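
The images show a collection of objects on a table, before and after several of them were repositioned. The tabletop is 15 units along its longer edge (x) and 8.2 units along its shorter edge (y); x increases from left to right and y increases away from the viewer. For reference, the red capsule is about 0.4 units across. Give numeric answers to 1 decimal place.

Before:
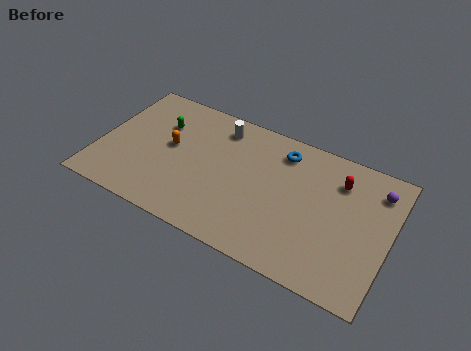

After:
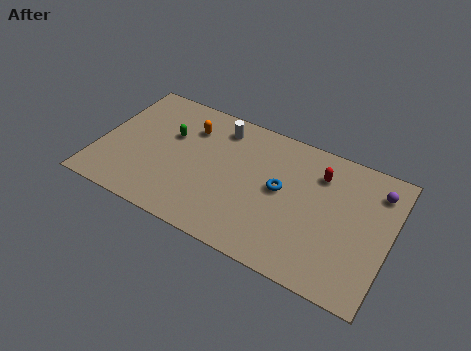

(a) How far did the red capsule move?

1.0

From (12.2, 6.2) to (11.2, 6.2), the red capsule covered √(1.0² + 0.0²) ≈ 1.0 units.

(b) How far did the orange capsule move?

1.8

The orange capsule was near (3.6, 4.5) before and (4.4, 6.1) after, so it travelled √(0.8² + 1.6²) ≈ 1.8 units.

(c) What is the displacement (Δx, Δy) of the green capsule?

(0.6, -0.5)

From the two frames, the green capsule sits at roughly (2.9, 5.7) before and (3.5, 5.2) after.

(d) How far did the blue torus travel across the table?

2.3

The blue torus was near (9.2, 6.7) before and (9.4, 4.4) after, so it travelled √(0.2² + 2.3²) ≈ 2.3 units.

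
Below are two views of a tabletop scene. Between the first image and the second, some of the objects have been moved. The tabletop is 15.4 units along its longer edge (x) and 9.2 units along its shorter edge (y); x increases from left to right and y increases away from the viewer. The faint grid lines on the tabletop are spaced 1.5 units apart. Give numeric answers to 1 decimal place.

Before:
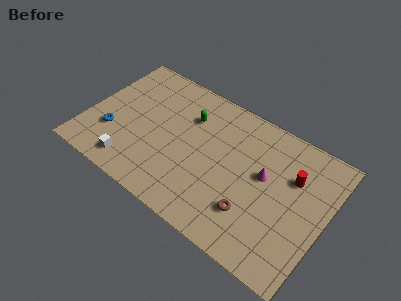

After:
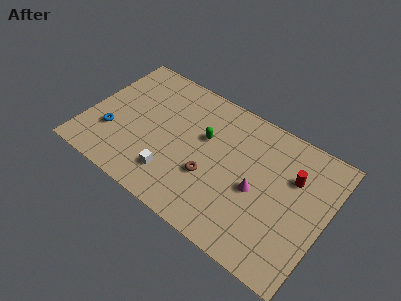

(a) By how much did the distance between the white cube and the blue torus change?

+2.1

Before: roughly 2.2 units apart; after: 4.3. That's 2.1 units further apart.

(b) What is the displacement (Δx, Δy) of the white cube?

(2.6, 0.7)

The white cube was at about (3.4, 1.4) and moved to about (6.0, 2.1).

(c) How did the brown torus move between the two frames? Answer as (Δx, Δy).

(-2.9, 0.8)

The brown torus was at about (11.1, 2.5) and moved to about (8.2, 3.3).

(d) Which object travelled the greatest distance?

the brown torus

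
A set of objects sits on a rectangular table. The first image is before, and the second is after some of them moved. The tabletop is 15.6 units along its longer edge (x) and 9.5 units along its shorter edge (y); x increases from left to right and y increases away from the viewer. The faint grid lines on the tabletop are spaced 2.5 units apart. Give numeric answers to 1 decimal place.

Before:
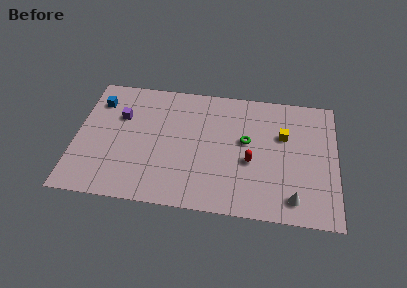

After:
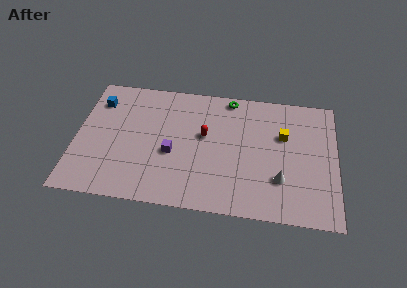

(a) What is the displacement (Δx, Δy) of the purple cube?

(3.2, -2.4)

The purple cube was at about (2.6, 6.3) and moved to about (5.8, 3.9).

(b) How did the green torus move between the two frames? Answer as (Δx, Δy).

(-1.1, 3.2)

The green torus was at about (10.2, 5.4) and moved to about (9.1, 8.6).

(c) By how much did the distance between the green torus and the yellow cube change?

+1.8

Before: roughly 2.3 units apart; after: 4.1. That's 1.8 units further apart.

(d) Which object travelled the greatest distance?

the purple cube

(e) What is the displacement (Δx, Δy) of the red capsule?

(-2.8, 1.6)

From the two frames, the red capsule sits at roughly (10.5, 3.9) before and (7.7, 5.5) after.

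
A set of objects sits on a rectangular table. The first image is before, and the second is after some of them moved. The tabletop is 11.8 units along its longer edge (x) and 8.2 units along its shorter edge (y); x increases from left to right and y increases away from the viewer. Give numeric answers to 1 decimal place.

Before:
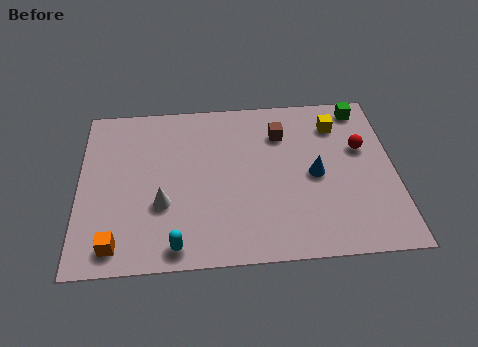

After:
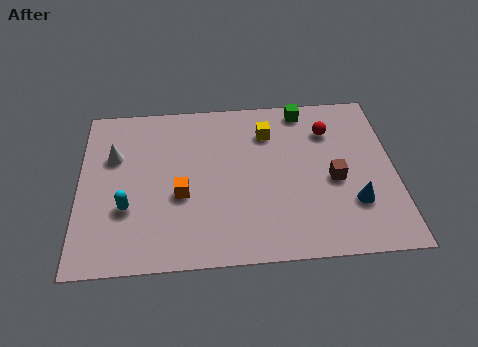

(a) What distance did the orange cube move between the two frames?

3.3

From (1.4, 1.1) to (3.8, 3.3), the orange cube covered √(2.4² + 2.2²) ≈ 3.3 units.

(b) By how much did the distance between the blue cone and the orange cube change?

-1.4

Before: roughly 7.9 units apart; after: 6.5. That's 1.4 units closer together.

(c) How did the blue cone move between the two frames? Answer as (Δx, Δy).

(1.4, -1.5)

The blue cone was at about (8.8, 3.9) and moved to about (10.2, 2.4).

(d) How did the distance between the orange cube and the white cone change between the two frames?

+0.8

The distance was about 2.5 in the first image and 3.3 in the second, so they moved 0.8 units further apart.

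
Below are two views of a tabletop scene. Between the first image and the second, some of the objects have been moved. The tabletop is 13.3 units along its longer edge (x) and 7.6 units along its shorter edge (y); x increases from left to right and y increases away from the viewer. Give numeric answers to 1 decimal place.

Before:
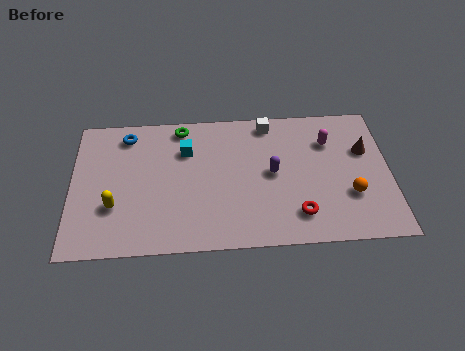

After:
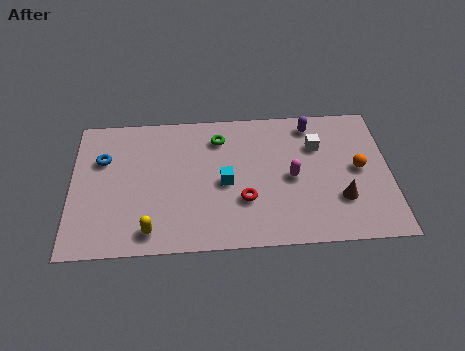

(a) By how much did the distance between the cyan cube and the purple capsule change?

+0.9

They were about 3.9 units apart before and 4.8 after — 0.9 units further apart.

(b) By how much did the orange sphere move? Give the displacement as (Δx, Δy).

(0.4, 1.4)

The orange sphere was at about (11.6, 2.5) and moved to about (12.0, 3.9).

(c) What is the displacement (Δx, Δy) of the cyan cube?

(1.6, -1.9)

The cyan cube was at about (4.8, 5.4) and moved to about (6.4, 3.5).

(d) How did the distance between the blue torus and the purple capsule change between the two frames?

+2.3

Before: roughly 6.6 units apart; after: 8.9. That's 2.3 units further apart.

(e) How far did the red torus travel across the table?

2.4

From (9.4, 1.6) to (7.2, 2.5), the red torus covered √(2.2² + 0.9²) ≈ 2.4 units.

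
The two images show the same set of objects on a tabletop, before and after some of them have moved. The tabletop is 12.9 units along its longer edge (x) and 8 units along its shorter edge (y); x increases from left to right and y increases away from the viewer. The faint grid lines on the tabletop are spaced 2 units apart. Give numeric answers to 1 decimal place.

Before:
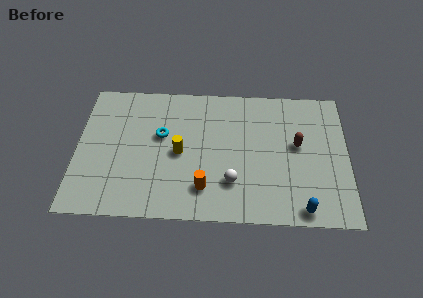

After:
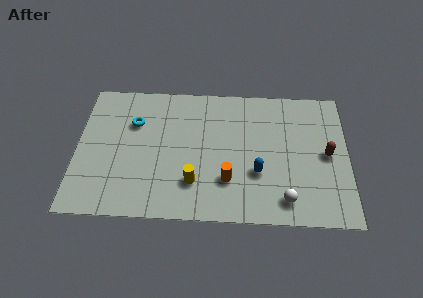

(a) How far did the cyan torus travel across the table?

1.5

From (4.0, 4.8) to (2.7, 5.5), the cyan torus covered √(1.3² + 0.7²) ≈ 1.5 units.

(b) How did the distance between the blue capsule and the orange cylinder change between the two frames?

-3.2

The distance was about 4.7 in the first image and 1.5 in the second, so they moved 3.2 units closer together.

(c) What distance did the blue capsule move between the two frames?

2.9

The blue capsule was near (10.7, 0.8) before and (8.6, 2.8) after, so it travelled √(2.1² + 2.0²) ≈ 2.9 units.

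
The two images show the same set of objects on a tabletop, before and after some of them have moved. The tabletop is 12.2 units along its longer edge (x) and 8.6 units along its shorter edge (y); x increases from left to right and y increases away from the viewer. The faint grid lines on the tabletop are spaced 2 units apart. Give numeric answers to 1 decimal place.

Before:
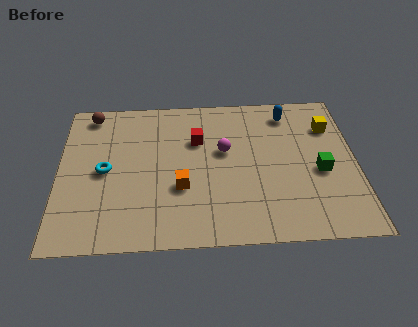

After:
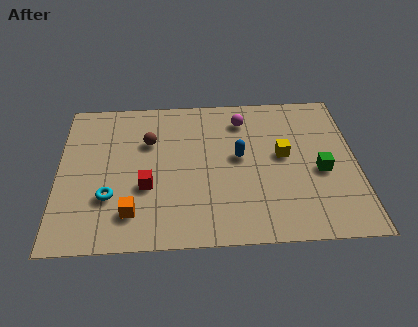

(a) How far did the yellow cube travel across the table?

2.6

The yellow cube moved from about (11.2, 6.3) to (9.2, 4.7), a distance of √(2.0² + 1.6²) ≈ 2.6.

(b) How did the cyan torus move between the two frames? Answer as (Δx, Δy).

(0.2, -1.5)

From the two frames, the cyan torus sits at roughly (1.9, 4.2) before and (2.1, 2.7) after.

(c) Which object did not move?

the green cube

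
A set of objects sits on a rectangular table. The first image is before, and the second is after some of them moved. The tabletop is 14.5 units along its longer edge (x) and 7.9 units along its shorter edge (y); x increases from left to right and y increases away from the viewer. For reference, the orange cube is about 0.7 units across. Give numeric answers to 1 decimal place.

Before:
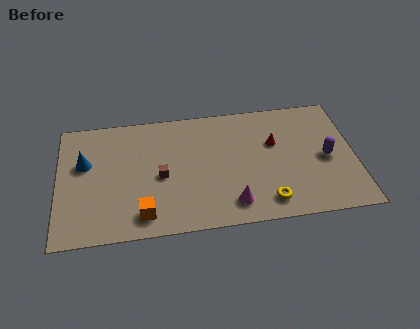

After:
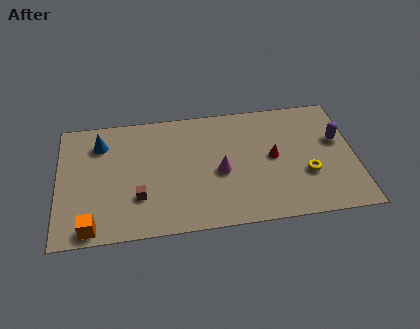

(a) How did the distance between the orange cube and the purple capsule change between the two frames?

+3.4

The distance was about 9.3 in the first image and 12.7 in the second, so they moved 3.4 units further apart.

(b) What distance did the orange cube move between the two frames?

2.5

The orange cube was near (4.1, 1.3) before and (1.6, 0.8) after, so it travelled √(2.5² + 0.5²) ≈ 2.5 units.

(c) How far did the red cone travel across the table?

0.9

The red cone was near (10.6, 5.0) before and (10.5, 4.1) after, so it travelled √(0.1² + 0.9²) ≈ 0.9 units.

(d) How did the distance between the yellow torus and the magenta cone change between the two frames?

+2.6

They were about 1.7 units apart before and 4.3 after — 2.6 units further apart.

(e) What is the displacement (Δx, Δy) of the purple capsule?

(0.6, 1.1)

The purple capsule was at about (13.1, 3.7) and moved to about (13.7, 4.8).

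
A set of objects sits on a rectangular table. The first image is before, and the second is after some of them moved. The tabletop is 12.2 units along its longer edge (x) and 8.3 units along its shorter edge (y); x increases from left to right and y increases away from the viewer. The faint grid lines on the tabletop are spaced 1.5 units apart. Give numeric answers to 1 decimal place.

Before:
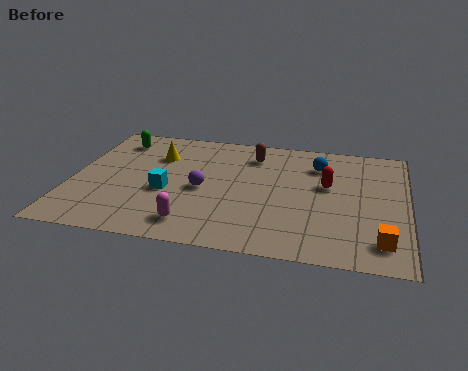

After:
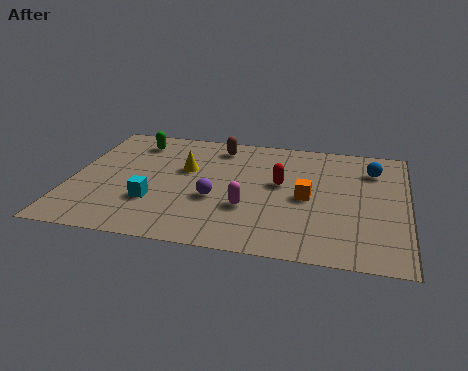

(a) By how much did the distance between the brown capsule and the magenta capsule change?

-1.1

The distance was about 5.5 in the first image and 4.4 in the second, so they moved 1.1 units closer together.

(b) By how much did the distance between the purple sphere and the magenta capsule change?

-1.1

Before: roughly 2.4 units apart; after: 1.3. That's 1.1 units closer together.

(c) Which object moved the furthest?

the orange cube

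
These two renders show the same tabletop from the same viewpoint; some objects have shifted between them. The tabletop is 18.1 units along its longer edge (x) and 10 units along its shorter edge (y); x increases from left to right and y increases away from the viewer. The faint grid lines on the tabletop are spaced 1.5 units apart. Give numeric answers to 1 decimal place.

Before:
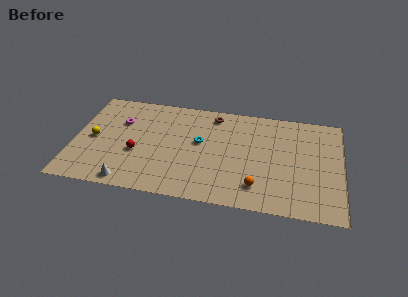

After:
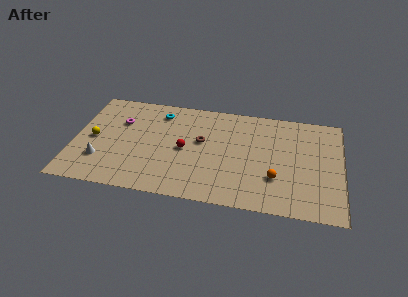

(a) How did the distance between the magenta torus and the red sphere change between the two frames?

+1.7

They were about 3.2 units apart before and 4.9 after — 1.7 units further apart.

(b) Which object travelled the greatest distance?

the cyan torus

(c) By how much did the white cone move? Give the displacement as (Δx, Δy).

(-2.0, 1.8)

From the two frames, the white cone sits at roughly (3.9, 1.0) before and (1.9, 2.8) after.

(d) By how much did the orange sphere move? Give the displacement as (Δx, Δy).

(1.2, 1.0)

The orange sphere was at about (12.5, 2.1) and moved to about (13.7, 3.1).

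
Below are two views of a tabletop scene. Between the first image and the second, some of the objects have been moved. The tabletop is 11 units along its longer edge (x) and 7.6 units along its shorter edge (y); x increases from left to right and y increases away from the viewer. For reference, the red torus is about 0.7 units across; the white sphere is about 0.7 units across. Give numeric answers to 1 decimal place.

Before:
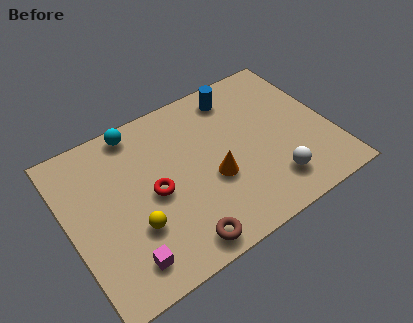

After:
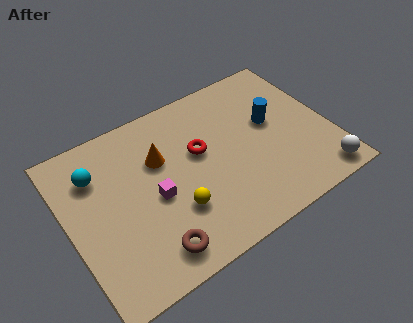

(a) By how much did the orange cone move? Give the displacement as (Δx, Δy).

(-1.9, 2.0)

The orange cone started near (5.9, 3.0) and ended near (4.0, 5.0).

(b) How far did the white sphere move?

2.0

The white sphere was near (8.2, 1.6) before and (10.1, 0.9) after, so it travelled √(1.9² + 0.7²) ≈ 2.0 units.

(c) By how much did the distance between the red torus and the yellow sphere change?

+1.0

Before: roughly 1.5 units apart; after: 2.5. That's 1.0 units further apart.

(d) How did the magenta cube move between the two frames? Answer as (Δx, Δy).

(1.6, 2.1)

The magenta cube was at about (1.9, 1.3) and moved to about (3.5, 3.4).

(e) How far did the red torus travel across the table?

2.3

The red torus was near (3.5, 3.6) before and (5.6, 4.5) after, so it travelled √(2.1² + 0.9²) ≈ 2.3 units.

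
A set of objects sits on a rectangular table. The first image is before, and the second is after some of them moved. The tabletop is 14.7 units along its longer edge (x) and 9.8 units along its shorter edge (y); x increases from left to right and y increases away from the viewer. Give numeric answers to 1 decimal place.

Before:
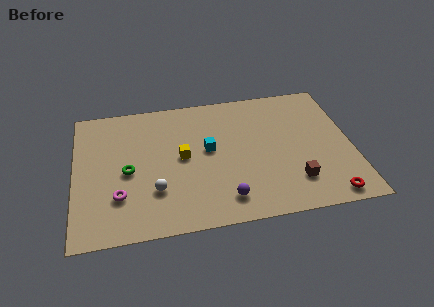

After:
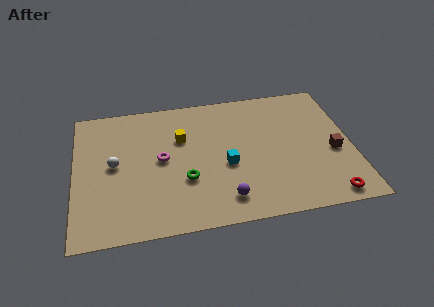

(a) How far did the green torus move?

3.2

From (2.8, 4.5) to (5.8, 3.4), the green torus covered √(3.0² + 1.1²) ≈ 3.2 units.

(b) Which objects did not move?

the purple sphere and the red torus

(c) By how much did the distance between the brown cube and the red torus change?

+1.0

The distance was about 2.1 in the first image and 3.1 in the second, so they moved 1.0 units further apart.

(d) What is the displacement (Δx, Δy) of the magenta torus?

(2.3, 2.3)

From the two frames, the magenta torus sits at roughly (2.3, 2.8) before and (4.6, 5.1) after.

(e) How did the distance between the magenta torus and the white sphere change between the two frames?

+0.6

The distance was about 1.9 in the first image and 2.5 in the second, so they moved 0.6 units further apart.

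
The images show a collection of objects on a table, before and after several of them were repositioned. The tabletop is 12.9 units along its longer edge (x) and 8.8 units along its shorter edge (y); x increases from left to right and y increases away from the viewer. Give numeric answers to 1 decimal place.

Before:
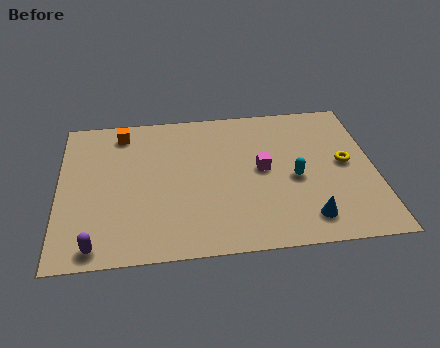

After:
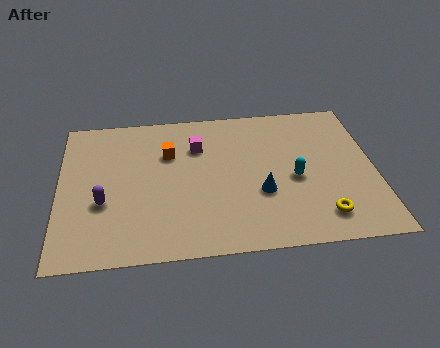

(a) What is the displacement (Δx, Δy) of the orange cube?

(1.9, -1.5)

The orange cube was at about (2.6, 7.5) and moved to about (4.5, 6.0).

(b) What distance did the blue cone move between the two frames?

2.5

From (10.0, 1.5) to (8.2, 3.2), the blue cone covered √(1.8² + 1.7²) ≈ 2.5 units.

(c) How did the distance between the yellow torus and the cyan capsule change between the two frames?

+0.3

The distance was about 2.2 in the first image and 2.5 in the second, so they moved 0.3 units further apart.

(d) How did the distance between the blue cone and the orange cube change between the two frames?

-4.9

Before: roughly 9.5 units apart; after: 4.6. That's 4.9 units closer together.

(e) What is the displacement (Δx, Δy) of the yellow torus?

(-1.1, -3.0)

From the two frames, the yellow torus sits at roughly (11.7, 4.6) before and (10.6, 1.6) after.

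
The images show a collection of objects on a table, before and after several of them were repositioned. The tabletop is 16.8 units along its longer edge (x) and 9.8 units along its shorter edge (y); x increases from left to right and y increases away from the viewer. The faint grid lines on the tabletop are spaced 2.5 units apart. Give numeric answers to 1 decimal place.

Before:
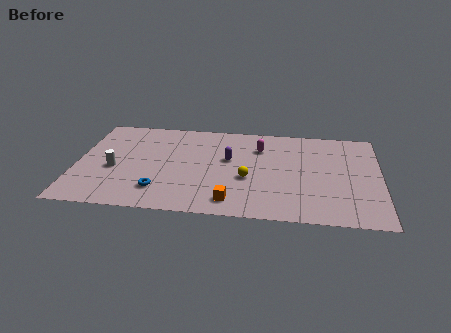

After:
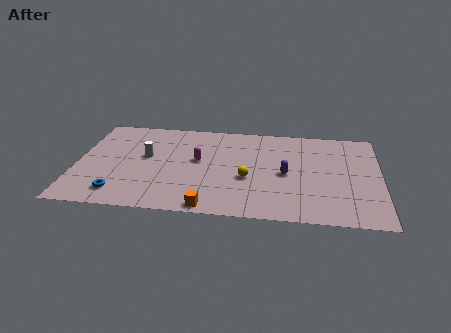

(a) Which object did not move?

the yellow sphere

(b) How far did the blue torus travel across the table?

2.3

The blue torus was near (4.7, 2.2) before and (2.5, 1.7) after, so it travelled √(2.2² + 0.5²) ≈ 2.3 units.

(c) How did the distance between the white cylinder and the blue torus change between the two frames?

+0.9

The distance was about 3.2 in the first image and 4.1 in the second, so they moved 0.9 units further apart.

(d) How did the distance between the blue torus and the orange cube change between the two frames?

+1.0

Before: roughly 4.1 units apart; after: 5.1. That's 1.0 units further apart.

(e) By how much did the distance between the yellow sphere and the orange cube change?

+1.2

Before: roughly 2.5 units apart; after: 3.7. That's 1.2 units further apart.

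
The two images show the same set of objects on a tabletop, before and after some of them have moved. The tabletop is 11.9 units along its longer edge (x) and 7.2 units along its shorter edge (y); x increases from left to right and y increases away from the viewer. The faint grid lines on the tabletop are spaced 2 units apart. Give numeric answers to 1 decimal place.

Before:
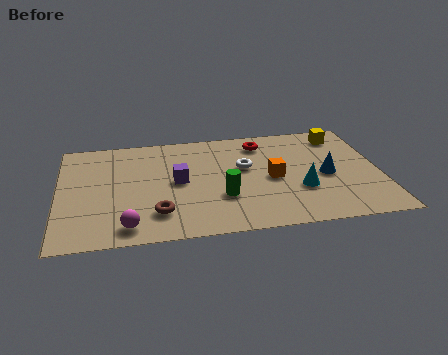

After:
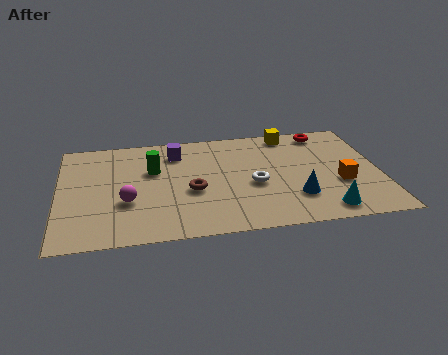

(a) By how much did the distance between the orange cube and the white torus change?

+1.9

The distance was about 1.3 in the first image and 3.2 in the second, so they moved 1.9 units further apart.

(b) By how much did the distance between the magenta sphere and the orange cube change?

+2.0

They were about 5.9 units apart before and 7.9 after — 2.0 units further apart.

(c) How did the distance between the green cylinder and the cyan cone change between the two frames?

+4.3

They were about 2.9 units apart before and 7.2 after — 4.3 units further apart.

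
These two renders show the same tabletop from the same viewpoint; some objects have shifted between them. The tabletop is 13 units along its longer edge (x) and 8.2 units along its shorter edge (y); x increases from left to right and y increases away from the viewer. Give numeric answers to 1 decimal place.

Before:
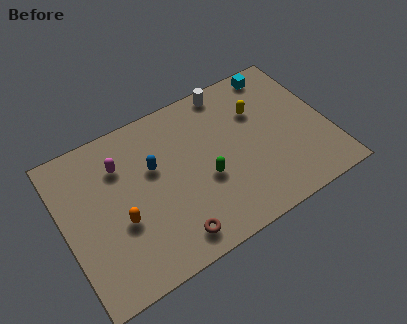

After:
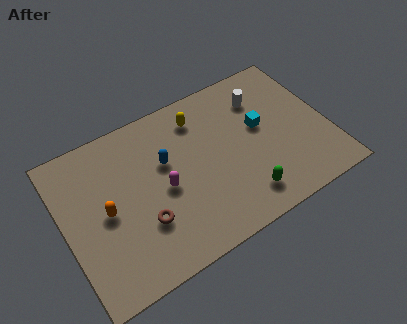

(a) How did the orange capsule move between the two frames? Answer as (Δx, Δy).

(-0.6, 0.8)

The orange capsule started near (2.6, 3.2) and ended near (2.0, 4.0).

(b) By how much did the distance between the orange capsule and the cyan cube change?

-1.6

They were about 9.4 units apart before and 7.8 after — 1.6 units closer together.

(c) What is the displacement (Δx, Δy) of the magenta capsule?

(1.8, -2.2)

The magenta capsule started near (3.0, 6.0) and ended near (4.8, 3.8).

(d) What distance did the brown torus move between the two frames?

1.8

The brown torus moved from about (4.8, 1.2) to (3.6, 2.6), a distance of √(1.2² + 1.4²) ≈ 1.8.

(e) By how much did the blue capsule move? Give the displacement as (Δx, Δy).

(0.6, 0.0)

The blue capsule was at about (4.5, 5.1) and moved to about (5.1, 5.1).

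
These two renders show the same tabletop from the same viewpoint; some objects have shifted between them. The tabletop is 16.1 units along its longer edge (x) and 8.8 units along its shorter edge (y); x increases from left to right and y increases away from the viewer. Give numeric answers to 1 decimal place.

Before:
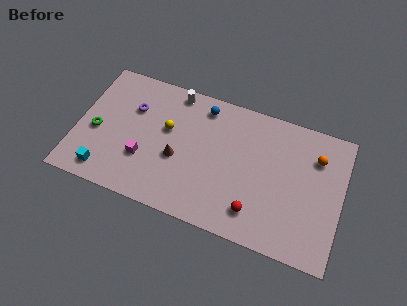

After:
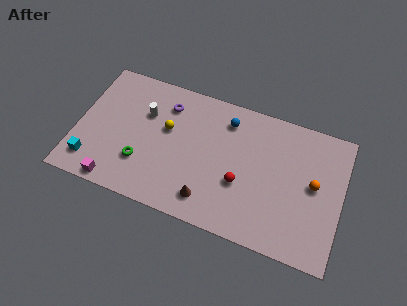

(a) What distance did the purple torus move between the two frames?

2.2

The purple torus moved from about (3.2, 6.0) to (5.2, 6.9), a distance of √(2.0² + 0.9²) ≈ 2.2.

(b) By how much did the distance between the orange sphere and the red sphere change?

-1.2

They were about 5.7 units apart before and 4.5 after — 1.2 units closer together.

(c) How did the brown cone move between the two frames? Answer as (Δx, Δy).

(2.1, -2.0)

The brown cone started near (6.2, 3.6) and ended near (8.3, 1.6).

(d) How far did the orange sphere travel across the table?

1.8

The orange sphere was near (14.4, 6.5) before and (14.4, 4.7) after, so it travelled √(0.0² + 1.8²) ≈ 1.8 units.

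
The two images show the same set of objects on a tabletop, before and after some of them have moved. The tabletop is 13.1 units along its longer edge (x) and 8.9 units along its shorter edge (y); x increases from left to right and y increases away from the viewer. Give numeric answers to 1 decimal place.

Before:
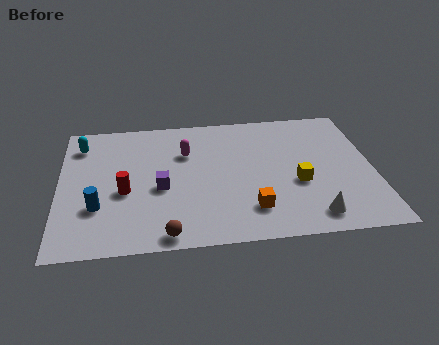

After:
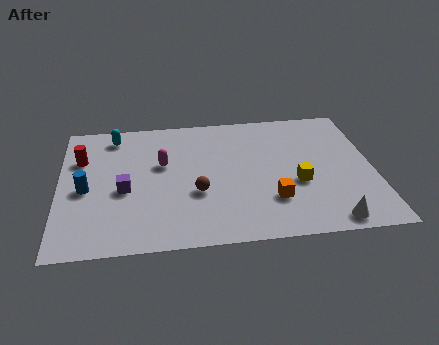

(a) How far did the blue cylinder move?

1.3

From (1.6, 2.8) to (1.1, 4.0), the blue cylinder covered √(0.5² + 1.2²) ≈ 1.3 units.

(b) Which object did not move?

the yellow cube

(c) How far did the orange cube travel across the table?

1.0

The orange cube was near (7.9, 2.0) before and (8.8, 2.5) after, so it travelled √(0.9² + 0.5²) ≈ 1.0 units.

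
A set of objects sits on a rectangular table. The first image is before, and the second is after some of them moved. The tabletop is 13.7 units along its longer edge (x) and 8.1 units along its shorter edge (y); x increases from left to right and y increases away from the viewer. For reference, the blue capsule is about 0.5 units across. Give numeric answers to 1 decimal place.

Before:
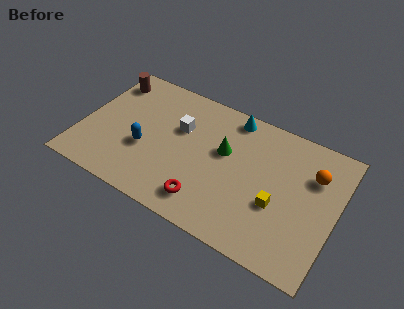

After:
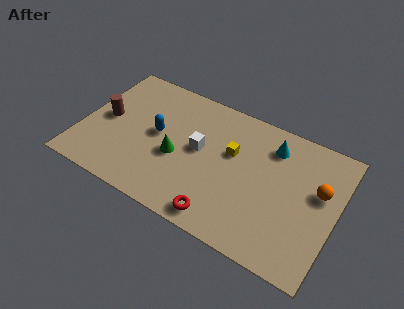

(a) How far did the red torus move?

1.0

The red torus was near (7.1, 1.5) before and (8.0, 1.0) after, so it travelled √(0.9² + 0.5²) ≈ 1.0 units.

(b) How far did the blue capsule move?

1.3

The blue capsule moved from about (3.5, 3.1) to (4.0, 4.3), a distance of √(0.5² + 1.2²) ≈ 1.3.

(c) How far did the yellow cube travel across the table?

3.3

From (10.7, 3.1) to (8.0, 5.0), the yellow cube covered √(2.7² + 1.9²) ≈ 3.3 units.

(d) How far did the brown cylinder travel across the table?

2.5

The brown cylinder was near (0.9, 6.6) before and (1.2, 4.1) after, so it travelled √(0.3² + 2.5²) ≈ 2.5 units.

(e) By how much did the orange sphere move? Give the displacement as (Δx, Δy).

(0.4, -0.8)

The orange sphere was at about (12.3, 5.7) and moved to about (12.7, 4.9).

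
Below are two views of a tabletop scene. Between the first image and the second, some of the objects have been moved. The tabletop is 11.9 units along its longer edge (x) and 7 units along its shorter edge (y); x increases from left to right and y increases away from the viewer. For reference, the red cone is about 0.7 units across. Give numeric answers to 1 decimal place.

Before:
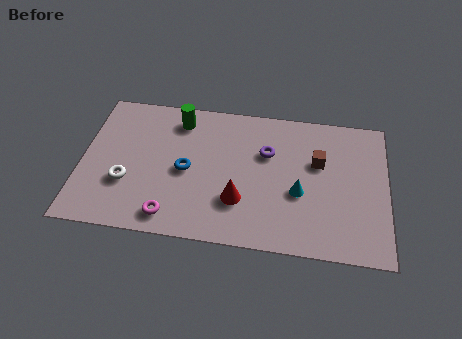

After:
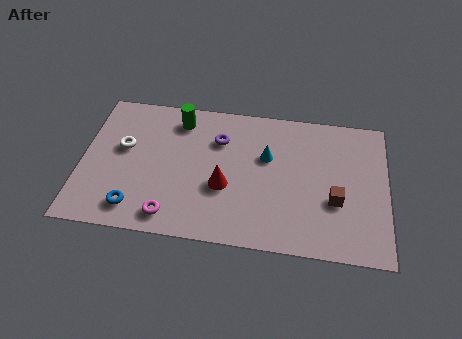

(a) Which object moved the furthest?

the blue torus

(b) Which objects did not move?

the green cylinder and the magenta torus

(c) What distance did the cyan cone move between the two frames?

2.1

The cyan cone was near (8.5, 2.8) before and (7.2, 4.4) after, so it travelled √(1.3² + 1.6²) ≈ 2.1 units.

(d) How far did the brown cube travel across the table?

1.9

The brown cube was near (9.2, 4.4) before and (9.9, 2.6) after, so it travelled √(0.7² + 1.8²) ≈ 1.9 units.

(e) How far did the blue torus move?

2.8

From (4.1, 3.3) to (2.2, 1.2), the blue torus covered √(1.9² + 2.1²) ≈ 2.8 units.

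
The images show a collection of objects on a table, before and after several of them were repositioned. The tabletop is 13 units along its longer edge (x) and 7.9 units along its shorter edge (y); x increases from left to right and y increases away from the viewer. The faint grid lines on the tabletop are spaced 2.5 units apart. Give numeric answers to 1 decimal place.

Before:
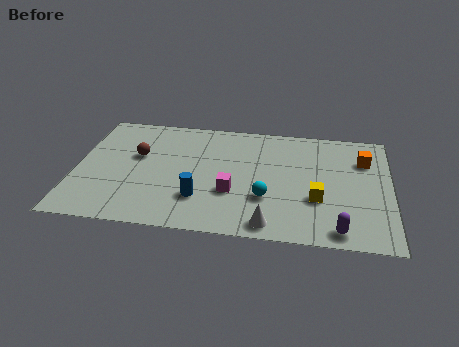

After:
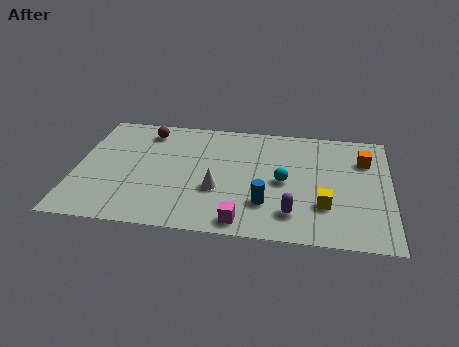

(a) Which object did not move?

the orange cube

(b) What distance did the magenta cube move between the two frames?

2.0

The magenta cube was near (6.5, 2.8) before and (7.0, 0.9) after, so it travelled √(0.5² + 1.9²) ≈ 2.0 units.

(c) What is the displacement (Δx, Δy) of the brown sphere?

(0.3, 1.8)

The brown sphere was at about (2.5, 4.8) and moved to about (2.8, 6.6).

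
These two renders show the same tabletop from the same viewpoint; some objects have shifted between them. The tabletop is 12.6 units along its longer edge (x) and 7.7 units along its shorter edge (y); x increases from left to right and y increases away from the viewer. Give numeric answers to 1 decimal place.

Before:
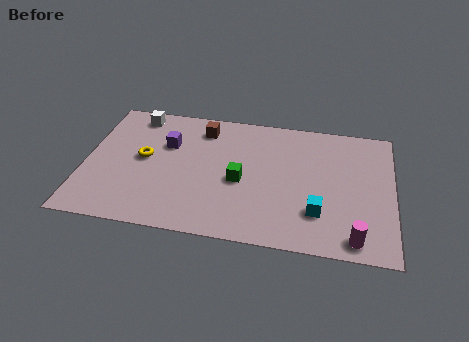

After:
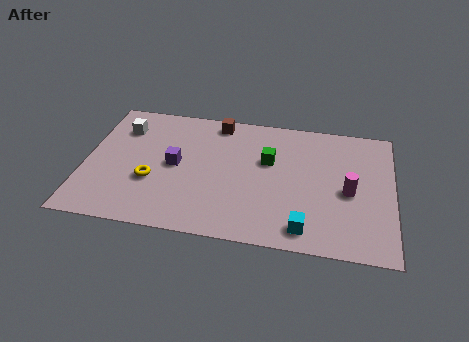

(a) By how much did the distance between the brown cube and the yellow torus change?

+1.5

They were about 3.2 units apart before and 4.7 after — 1.5 units further apart.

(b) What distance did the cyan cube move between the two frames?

1.1

The cyan cube moved from about (9.6, 2.1) to (9.1, 1.1), a distance of √(0.5² + 1.0²) ≈ 1.1.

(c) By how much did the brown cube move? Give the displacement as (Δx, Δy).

(0.6, 0.5)

The brown cube started near (4.7, 6.3) and ended near (5.3, 6.8).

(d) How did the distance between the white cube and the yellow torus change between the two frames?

+0.7

The distance was about 2.6 in the first image and 3.3 in the second, so they moved 0.7 units further apart.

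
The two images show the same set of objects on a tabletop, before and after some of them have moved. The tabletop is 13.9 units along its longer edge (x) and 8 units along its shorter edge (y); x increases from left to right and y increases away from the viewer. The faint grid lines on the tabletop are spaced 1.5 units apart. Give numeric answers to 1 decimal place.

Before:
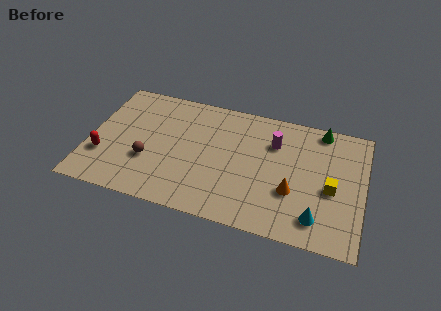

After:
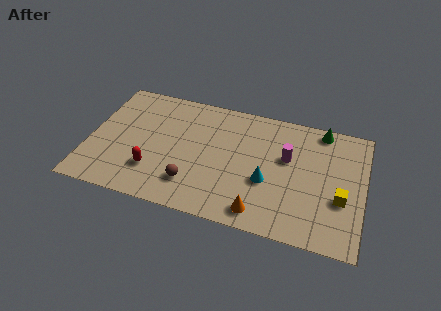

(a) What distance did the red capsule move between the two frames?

2.6

From (0.8, 2.5) to (3.4, 2.2), the red capsule covered √(2.6² + 0.3²) ≈ 2.6 units.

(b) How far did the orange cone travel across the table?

2.3

The orange cone moved from about (10.4, 2.8) to (8.9, 1.1), a distance of √(1.5² + 1.7²) ≈ 2.3.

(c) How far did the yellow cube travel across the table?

0.7

The yellow cube was near (12.3, 3.5) before and (12.8, 3.0) after, so it travelled √(0.5² + 0.5²) ≈ 0.7 units.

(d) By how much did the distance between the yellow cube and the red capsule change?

-2.1

The distance was about 11.5 in the first image and 9.4 in the second, so they moved 2.1 units closer together.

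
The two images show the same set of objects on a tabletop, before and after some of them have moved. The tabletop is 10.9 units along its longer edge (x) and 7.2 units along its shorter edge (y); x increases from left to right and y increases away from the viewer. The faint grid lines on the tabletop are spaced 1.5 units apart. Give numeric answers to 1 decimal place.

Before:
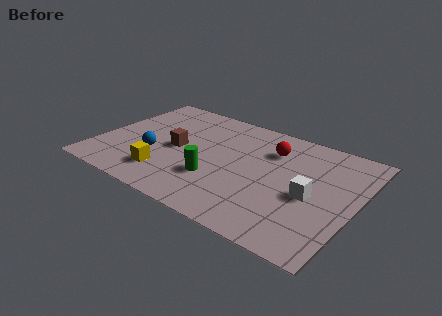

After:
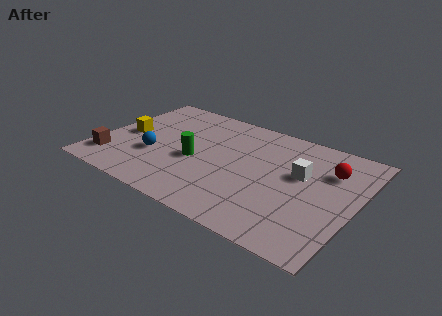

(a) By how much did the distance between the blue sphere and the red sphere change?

+2.2

They were about 5.3 units apart before and 7.5 after — 2.2 units further apart.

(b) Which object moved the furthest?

the brown cube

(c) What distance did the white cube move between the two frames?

1.3

The white cube was near (9.1, 3.2) before and (8.5, 4.3) after, so it travelled √(0.6² + 1.1²) ≈ 1.3 units.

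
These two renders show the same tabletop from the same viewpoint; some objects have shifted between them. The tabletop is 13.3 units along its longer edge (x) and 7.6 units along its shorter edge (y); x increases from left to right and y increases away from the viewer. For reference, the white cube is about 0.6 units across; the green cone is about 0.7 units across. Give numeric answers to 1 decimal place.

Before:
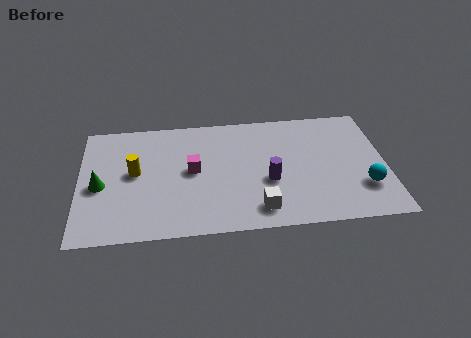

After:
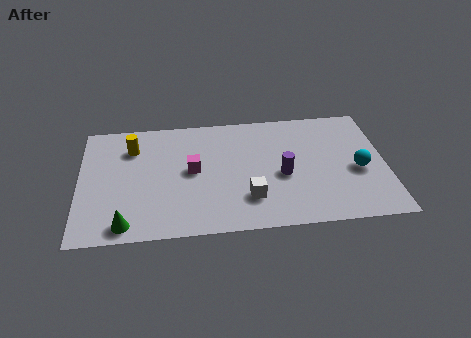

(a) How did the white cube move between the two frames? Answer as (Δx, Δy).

(-0.4, 0.7)

The white cube was at about (7.7, 1.3) and moved to about (7.3, 2.0).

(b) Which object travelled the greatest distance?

the green cone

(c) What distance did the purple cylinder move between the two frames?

0.7

The purple cylinder moved from about (8.2, 3.0) to (8.8, 3.3), a distance of √(0.6² + 0.3²) ≈ 0.7.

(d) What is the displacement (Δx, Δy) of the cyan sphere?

(-0.2, 1.1)

The cyan sphere was at about (12.3, 2.2) and moved to about (12.1, 3.3).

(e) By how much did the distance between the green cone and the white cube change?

-1.7

They were about 7.1 units apart before and 5.4 after — 1.7 units closer together.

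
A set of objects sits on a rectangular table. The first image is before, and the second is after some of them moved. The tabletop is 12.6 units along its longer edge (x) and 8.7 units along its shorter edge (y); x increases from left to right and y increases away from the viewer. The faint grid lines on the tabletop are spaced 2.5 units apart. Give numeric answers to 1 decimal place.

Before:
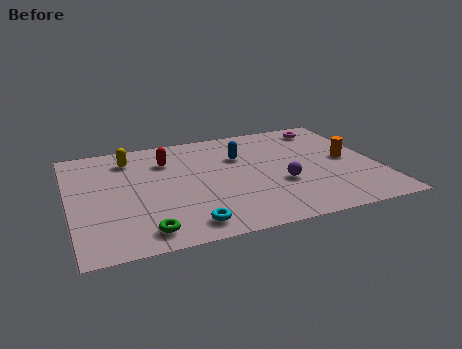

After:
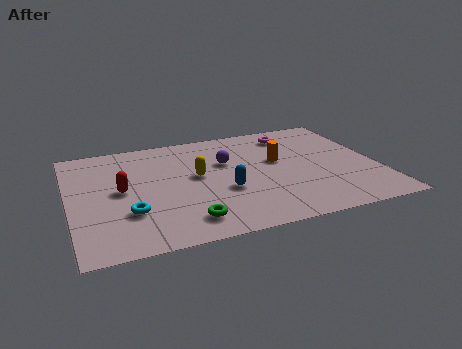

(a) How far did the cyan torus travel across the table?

2.7

The cyan torus moved from about (4.5, 1.2) to (2.3, 2.7), a distance of √(2.2² + 1.5²) ≈ 2.7.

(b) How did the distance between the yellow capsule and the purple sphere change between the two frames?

-5.5

They were about 7.0 units apart before and 1.5 after — 5.5 units closer together.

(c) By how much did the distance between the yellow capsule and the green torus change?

-2.4

The distance was about 5.8 in the first image and 3.4 in the second, so they moved 2.4 units closer together.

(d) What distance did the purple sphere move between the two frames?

3.1

From (8.5, 3.2) to (6.5, 5.6), the purple sphere covered √(2.0² + 2.4²) ≈ 3.1 units.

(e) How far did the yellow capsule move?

3.4

From (2.6, 7.0) to (5.2, 4.8), the yellow capsule covered √(2.6² + 2.2²) ≈ 3.4 units.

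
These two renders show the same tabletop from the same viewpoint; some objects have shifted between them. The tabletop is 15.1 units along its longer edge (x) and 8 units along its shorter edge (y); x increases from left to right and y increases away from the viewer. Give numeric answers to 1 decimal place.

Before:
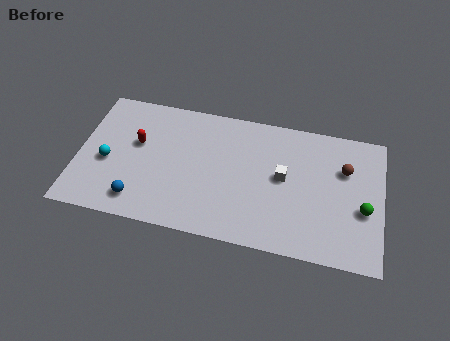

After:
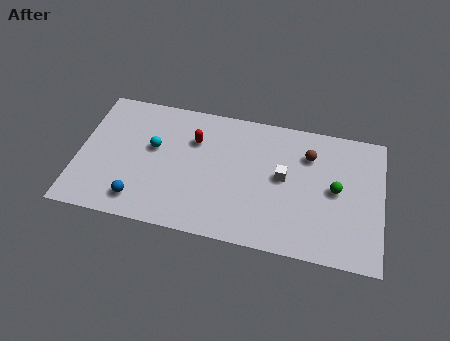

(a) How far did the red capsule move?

2.9

The red capsule was near (2.9, 4.8) before and (5.7, 5.6) after, so it travelled √(2.8² + 0.8²) ≈ 2.9 units.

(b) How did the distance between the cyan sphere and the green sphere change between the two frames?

-3.6

They were about 12.7 units apart before and 9.1 after — 3.6 units closer together.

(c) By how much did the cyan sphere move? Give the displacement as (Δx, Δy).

(2.2, 1.3)

The cyan sphere was at about (1.5, 3.4) and moved to about (3.7, 4.7).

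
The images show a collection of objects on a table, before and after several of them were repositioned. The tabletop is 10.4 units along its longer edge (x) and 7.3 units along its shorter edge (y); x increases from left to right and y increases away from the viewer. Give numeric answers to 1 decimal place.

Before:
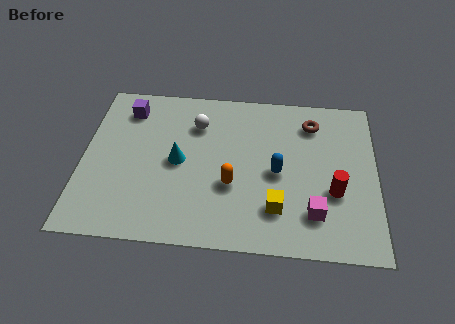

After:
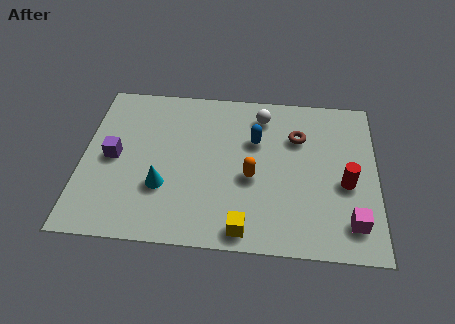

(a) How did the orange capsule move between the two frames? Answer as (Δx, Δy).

(0.7, 0.4)

From the two frames, the orange capsule sits at roughly (5.3, 2.7) before and (6.0, 3.1) after.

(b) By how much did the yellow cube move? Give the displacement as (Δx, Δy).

(-1.1, -1.0)

The yellow cube started near (6.9, 1.8) and ended near (5.8, 0.8).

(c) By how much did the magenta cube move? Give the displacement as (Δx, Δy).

(1.3, -0.3)

From the two frames, the magenta cube sits at roughly (8.2, 1.7) before and (9.5, 1.4) after.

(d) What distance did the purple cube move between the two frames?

2.3

The purple cube moved from about (1.5, 5.9) to (1.1, 3.6), a distance of √(0.4² + 2.3²) ≈ 2.3.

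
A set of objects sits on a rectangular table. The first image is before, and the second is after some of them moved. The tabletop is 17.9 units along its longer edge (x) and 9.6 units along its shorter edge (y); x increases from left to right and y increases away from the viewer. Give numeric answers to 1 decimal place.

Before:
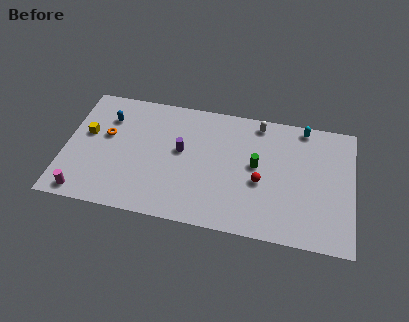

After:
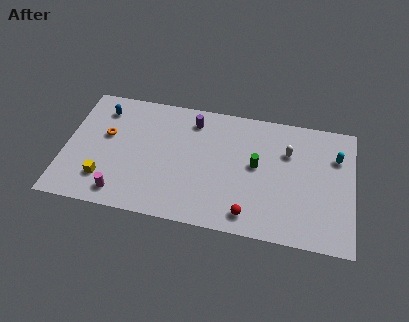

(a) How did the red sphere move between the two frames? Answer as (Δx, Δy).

(-0.6, -2.6)

The red sphere was at about (12.2, 4.0) and moved to about (11.6, 1.4).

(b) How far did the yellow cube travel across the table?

3.5

The yellow cube was near (1.3, 5.6) before and (2.6, 2.3) after, so it travelled √(1.3² + 3.3²) ≈ 3.5 units.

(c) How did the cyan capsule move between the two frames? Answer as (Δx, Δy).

(2.1, -1.9)

The cyan capsule started near (14.7, 8.7) and ended near (16.8, 6.8).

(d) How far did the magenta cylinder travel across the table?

2.3

The magenta cylinder was near (1.4, 1.0) before and (3.7, 1.4) after, so it travelled √(2.3² + 0.4²) ≈ 2.3 units.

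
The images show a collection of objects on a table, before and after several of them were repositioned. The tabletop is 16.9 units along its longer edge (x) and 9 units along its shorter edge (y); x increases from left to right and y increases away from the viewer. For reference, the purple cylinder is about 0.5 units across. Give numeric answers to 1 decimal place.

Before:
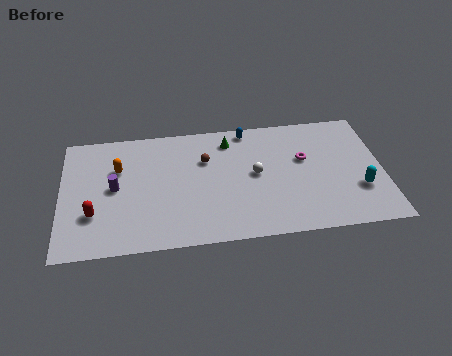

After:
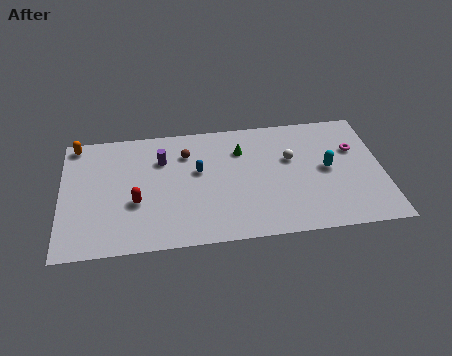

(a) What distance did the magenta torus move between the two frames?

2.7

The magenta torus moved from about (12.8, 5.5) to (15.5, 5.9), a distance of √(2.7² + 0.4²) ≈ 2.7.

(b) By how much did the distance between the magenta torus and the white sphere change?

+0.7

They were about 2.7 units apart before and 3.4 after — 0.7 units further apart.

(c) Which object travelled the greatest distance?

the blue capsule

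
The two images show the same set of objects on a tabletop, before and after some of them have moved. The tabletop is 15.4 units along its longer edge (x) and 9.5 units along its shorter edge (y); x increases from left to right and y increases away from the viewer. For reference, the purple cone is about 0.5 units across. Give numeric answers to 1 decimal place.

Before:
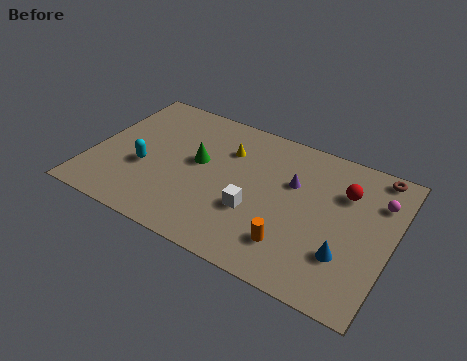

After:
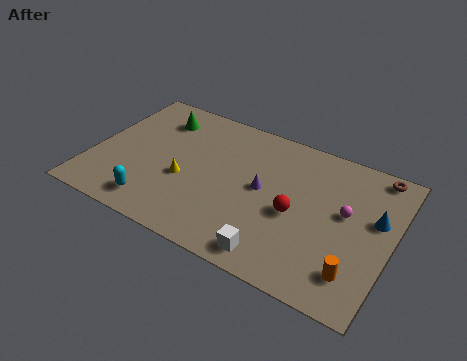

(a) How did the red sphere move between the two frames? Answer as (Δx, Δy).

(-2.2, -2.5)

The red sphere started near (12.8, 6.7) and ended near (10.6, 4.2).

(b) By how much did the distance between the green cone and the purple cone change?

+1.5

Before: roughly 4.9 units apart; after: 6.4. That's 1.5 units further apart.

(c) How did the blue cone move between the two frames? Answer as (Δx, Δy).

(1.2, 2.9)

From the two frames, the blue cone sits at roughly (13.3, 2.8) before and (14.5, 5.7) after.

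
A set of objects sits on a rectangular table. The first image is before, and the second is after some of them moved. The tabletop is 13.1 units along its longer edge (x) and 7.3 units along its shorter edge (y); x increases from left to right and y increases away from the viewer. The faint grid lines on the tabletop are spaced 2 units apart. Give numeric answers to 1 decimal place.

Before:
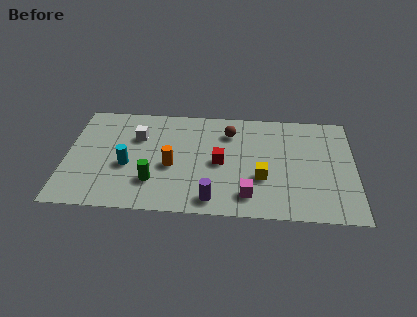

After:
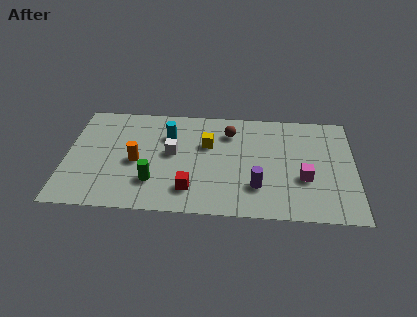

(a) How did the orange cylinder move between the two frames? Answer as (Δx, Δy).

(-1.6, 0.2)

The orange cylinder started near (4.8, 3.1) and ended near (3.2, 3.3).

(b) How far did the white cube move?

1.9

From (3.2, 5.0) to (4.8, 4.0), the white cube covered √(1.6² + 1.0²) ≈ 1.9 units.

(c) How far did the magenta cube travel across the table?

2.8

The magenta cube was near (8.3, 1.4) before and (10.8, 2.7) after, so it travelled √(2.5² + 1.3²) ≈ 2.8 units.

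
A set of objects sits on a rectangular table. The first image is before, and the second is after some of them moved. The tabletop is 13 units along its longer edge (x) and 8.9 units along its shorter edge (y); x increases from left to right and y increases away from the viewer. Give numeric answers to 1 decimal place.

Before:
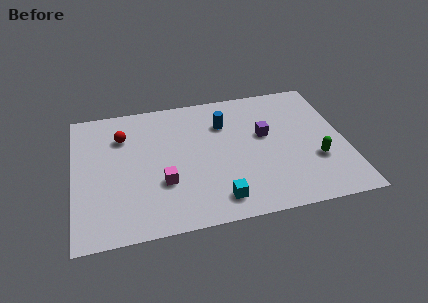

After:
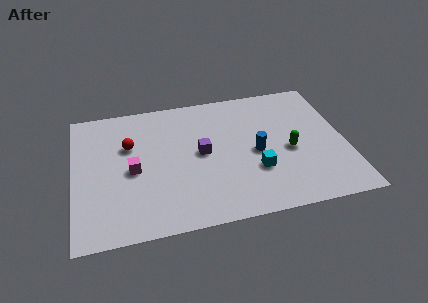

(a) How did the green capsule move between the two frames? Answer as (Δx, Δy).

(-1.2, 0.9)

The green capsule was at about (11.5, 3.0) and moved to about (10.3, 3.9).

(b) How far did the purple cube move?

3.2

From (9.2, 5.2) to (6.1, 4.6), the purple cube covered √(3.1² + 0.6²) ≈ 3.2 units.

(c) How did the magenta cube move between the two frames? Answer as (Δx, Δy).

(-1.4, 1.1)

From the two frames, the magenta cube sits at roughly (4.2, 3.0) before and (2.8, 4.1) after.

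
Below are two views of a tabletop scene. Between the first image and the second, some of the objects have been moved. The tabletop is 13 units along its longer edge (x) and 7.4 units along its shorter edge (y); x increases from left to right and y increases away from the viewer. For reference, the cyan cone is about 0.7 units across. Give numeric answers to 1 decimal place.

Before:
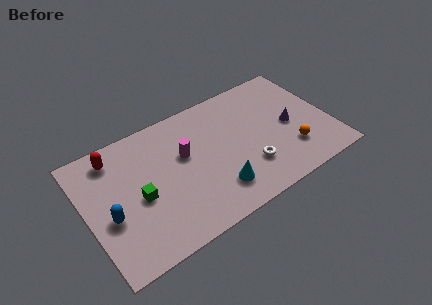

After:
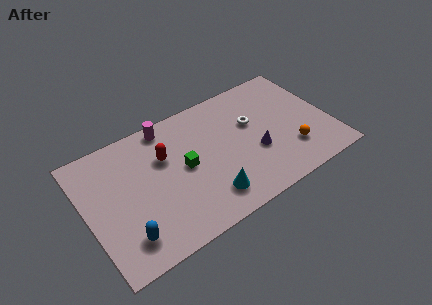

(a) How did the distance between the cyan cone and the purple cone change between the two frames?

-1.6

The distance was about 4.7 in the first image and 3.1 in the second, so they moved 1.6 units closer together.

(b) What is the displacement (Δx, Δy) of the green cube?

(2.5, 0.5)

From the two frames, the green cube sits at roughly (2.7, 3.3) before and (5.2, 3.8) after.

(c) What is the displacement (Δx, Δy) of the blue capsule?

(0.6, -1.5)

The blue capsule was at about (1.1, 3.0) and moved to about (1.7, 1.5).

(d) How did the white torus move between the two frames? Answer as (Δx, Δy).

(0.6, 2.5)

From the two frames, the white torus sits at roughly (8.4, 2.1) before and (9.0, 4.6) after.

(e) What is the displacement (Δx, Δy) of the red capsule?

(2.5, -1.3)

From the two frames, the red capsule sits at roughly (1.8, 6.2) before and (4.3, 4.9) after.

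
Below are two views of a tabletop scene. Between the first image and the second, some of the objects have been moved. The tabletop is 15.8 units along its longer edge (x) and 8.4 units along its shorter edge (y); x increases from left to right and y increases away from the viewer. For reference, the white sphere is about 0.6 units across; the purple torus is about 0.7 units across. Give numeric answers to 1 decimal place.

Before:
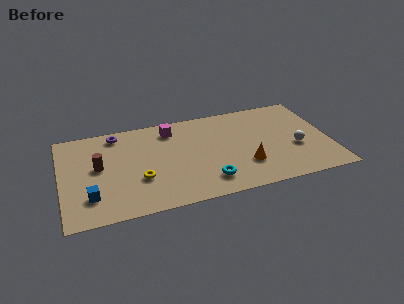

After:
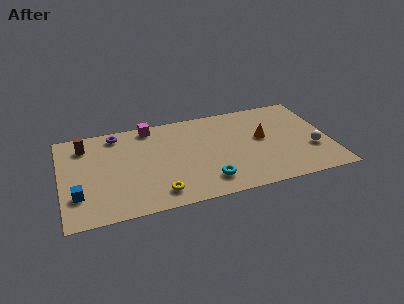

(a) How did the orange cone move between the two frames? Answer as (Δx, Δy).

(1.2, 2.2)

From the two frames, the orange cone sits at roughly (10.7, 2.5) before and (11.9, 4.7) after.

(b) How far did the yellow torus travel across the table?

1.8

From (4.5, 2.9) to (5.5, 1.4), the yellow torus covered √(1.0² + 1.5²) ≈ 1.8 units.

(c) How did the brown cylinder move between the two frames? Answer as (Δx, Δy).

(-0.7, 2.1)

The brown cylinder was at about (2.2, 4.6) and moved to about (1.5, 6.7).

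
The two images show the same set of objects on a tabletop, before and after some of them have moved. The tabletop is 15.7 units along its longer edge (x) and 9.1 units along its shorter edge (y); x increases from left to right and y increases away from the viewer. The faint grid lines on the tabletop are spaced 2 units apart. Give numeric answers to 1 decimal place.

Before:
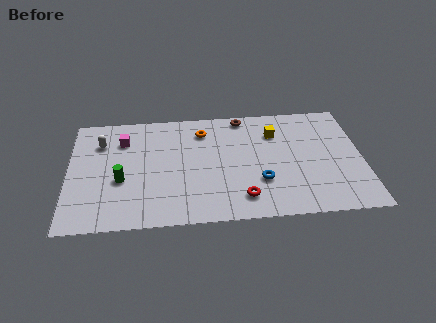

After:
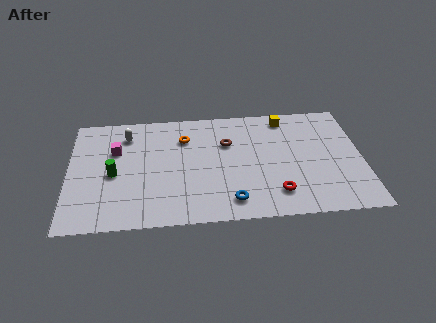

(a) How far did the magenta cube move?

0.9

The magenta cube moved from about (2.9, 6.8) to (2.5, 6.0), a distance of √(0.4² + 0.8²) ≈ 0.9.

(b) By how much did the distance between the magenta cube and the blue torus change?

-0.7

Before: roughly 8.3 units apart; after: 7.6. That's 0.7 units closer together.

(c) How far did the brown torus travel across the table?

2.3

The brown torus was near (9.4, 8.2) before and (8.5, 6.1) after, so it travelled √(0.9² + 2.1²) ≈ 2.3 units.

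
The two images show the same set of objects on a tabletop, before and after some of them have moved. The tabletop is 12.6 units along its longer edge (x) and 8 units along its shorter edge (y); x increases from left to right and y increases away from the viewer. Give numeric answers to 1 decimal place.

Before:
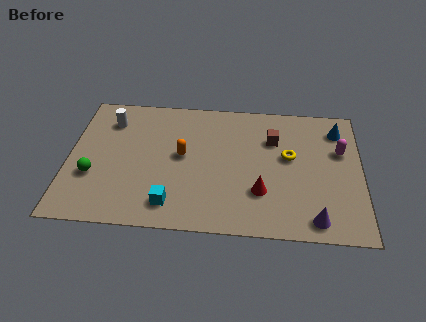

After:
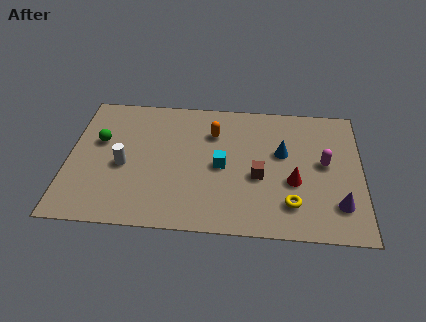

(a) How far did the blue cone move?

2.9

The blue cone was near (11.6, 6.4) before and (9.2, 4.8) after, so it travelled √(2.4² + 1.6²) ≈ 2.9 units.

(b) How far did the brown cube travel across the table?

2.4

The brown cube moved from about (8.8, 5.6) to (8.2, 3.3), a distance of √(0.6² + 2.3²) ≈ 2.4.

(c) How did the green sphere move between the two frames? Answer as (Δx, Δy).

(0.2, 2.1)

The green sphere started near (1.1, 2.8) and ended near (1.3, 4.9).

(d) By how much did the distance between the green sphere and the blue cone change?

-3.2

They were about 11.1 units apart before and 7.9 after — 3.2 units closer together.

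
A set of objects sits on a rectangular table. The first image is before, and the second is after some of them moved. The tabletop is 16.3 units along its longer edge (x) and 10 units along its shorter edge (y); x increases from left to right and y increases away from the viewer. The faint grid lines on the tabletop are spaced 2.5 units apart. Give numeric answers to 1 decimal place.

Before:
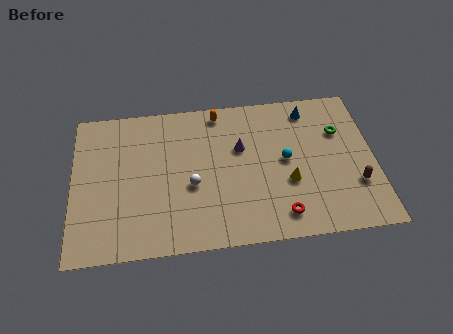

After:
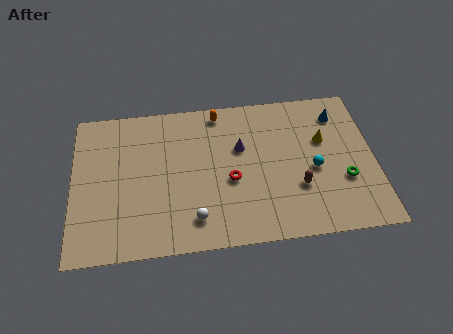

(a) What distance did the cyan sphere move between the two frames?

1.7

The cyan sphere moved from about (11.5, 5.2) to (13.0, 4.4), a distance of √(1.5² + 0.8²) ≈ 1.7.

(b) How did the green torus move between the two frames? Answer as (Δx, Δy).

(0.1, -3.3)

The green torus was at about (14.5, 6.8) and moved to about (14.6, 3.5).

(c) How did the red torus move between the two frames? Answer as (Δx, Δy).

(-2.6, 2.6)

The red torus started near (11.1, 1.6) and ended near (8.5, 4.2).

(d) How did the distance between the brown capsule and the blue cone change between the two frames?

-0.6

The distance was about 5.9 in the first image and 5.3 in the second, so they moved 0.6 units closer together.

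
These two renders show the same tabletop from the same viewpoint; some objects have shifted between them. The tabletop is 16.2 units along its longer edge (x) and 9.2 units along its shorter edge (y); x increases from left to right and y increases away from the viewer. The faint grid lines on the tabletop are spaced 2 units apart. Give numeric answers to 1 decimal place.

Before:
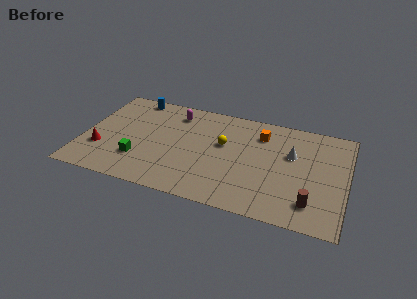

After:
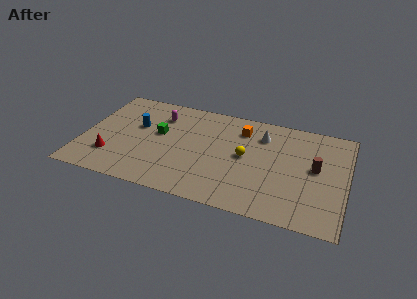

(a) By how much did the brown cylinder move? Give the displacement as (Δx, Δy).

(0.1, 3.1)

The brown cylinder started near (14.2, 1.9) and ended near (14.3, 5.0).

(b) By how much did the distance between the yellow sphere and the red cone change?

+0.6

Before: roughly 7.8 units apart; after: 8.4. That's 0.6 units further apart.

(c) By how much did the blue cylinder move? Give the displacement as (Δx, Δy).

(0.5, -2.7)

The blue cylinder started near (2.7, 8.3) and ended near (3.2, 5.6).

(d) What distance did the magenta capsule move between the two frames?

1.0

From (5.4, 7.5) to (4.5, 7.0), the magenta capsule covered √(0.9² + 0.5²) ≈ 1.0 units.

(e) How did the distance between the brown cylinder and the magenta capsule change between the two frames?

-0.4

They were about 10.4 units apart before and 10.0 after — 0.4 units closer together.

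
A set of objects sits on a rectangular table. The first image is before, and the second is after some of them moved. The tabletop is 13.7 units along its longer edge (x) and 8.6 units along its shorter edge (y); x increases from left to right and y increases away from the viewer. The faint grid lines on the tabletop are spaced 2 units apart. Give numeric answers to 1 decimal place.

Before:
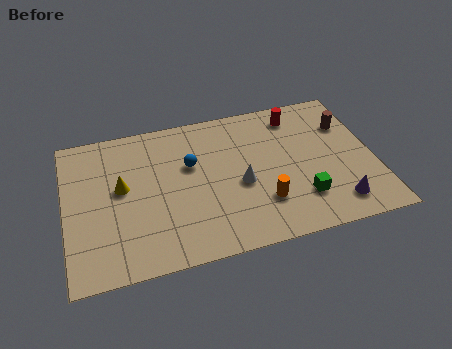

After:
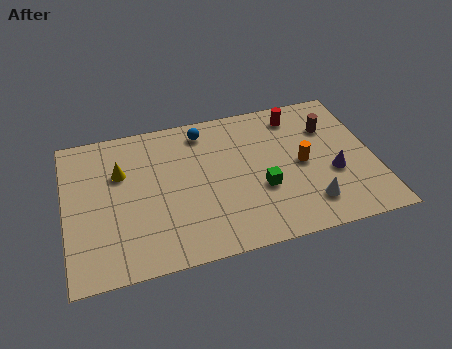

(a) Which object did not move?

the red cylinder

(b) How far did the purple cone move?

1.8

The purple cone moved from about (11.8, 1.5) to (11.8, 3.3), a distance of √(0.0² + 1.8²) ≈ 1.8.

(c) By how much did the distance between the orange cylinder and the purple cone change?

-1.7

Before: roughly 3.3 units apart; after: 1.6. That's 1.7 units closer together.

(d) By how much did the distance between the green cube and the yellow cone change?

-1.6

The distance was about 8.2 in the first image and 6.6 in the second, so they moved 1.6 units closer together.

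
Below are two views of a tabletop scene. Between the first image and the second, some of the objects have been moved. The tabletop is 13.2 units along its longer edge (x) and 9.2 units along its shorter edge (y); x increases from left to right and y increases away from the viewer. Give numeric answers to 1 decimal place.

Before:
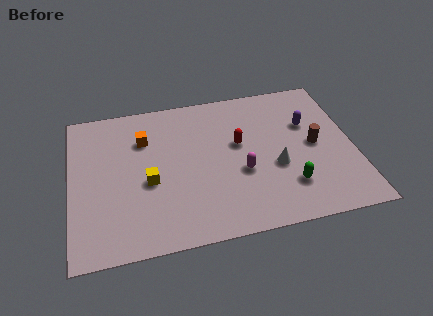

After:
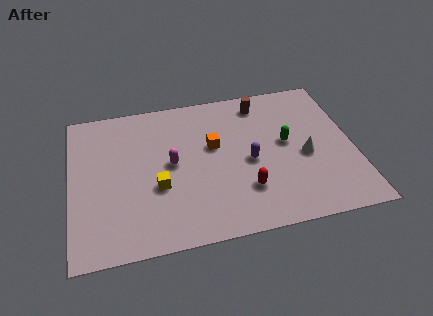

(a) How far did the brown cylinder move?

3.9

The brown cylinder was near (11.4, 4.6) before and (9.1, 7.8) after, so it travelled √(2.3² + 3.2²) ≈ 3.9 units.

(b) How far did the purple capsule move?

3.4

The purple capsule moved from about (11.2, 6.0) to (8.3, 4.2), a distance of √(2.9² + 1.8²) ≈ 3.4.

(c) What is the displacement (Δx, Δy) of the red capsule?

(0.1, -2.9)

The red capsule was at about (7.9, 5.4) and moved to about (8.0, 2.5).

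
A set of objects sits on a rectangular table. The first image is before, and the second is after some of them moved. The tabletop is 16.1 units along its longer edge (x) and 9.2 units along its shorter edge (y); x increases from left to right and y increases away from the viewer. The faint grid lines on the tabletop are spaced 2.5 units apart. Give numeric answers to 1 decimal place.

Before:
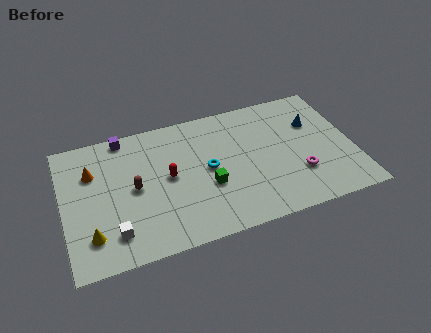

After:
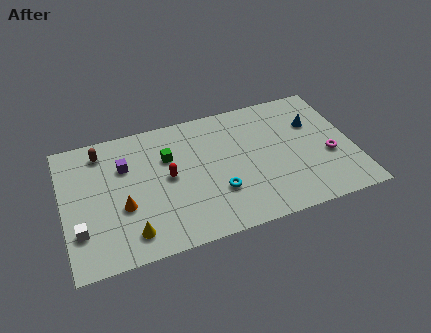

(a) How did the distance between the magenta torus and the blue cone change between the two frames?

-0.9

Before: roughly 3.6 units apart; after: 2.7. That's 0.9 units closer together.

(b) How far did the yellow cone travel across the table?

2.2

The yellow cone moved from about (1.4, 2.1) to (3.5, 1.6), a distance of √(2.1² + 0.5²) ≈ 2.2.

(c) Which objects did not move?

the red capsule and the blue cone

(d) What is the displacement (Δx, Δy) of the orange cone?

(1.5, -2.9)

From the two frames, the orange cone sits at roughly (1.7, 6.4) before and (3.2, 3.5) after.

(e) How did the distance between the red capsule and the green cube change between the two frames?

-1.1

Before: roughly 2.5 units apart; after: 1.4. That's 1.1 units closer together.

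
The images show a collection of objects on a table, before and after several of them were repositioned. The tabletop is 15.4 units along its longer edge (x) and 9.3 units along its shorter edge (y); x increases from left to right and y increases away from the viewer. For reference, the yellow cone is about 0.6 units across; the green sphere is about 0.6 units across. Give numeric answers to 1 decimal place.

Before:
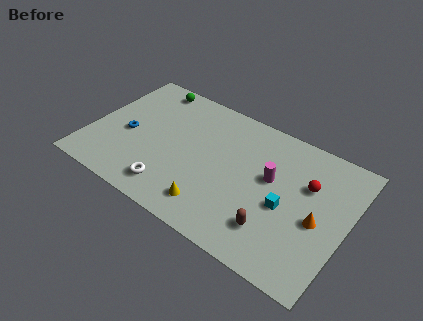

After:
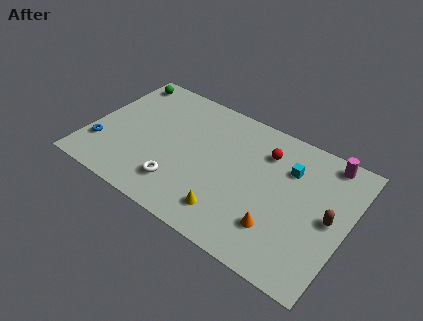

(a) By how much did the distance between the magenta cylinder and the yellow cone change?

+3.4

Before: roughly 4.7 units apart; after: 8.1. That's 3.4 units further apart.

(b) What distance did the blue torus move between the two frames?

2.1

The blue torus was near (2.2, 4.1) before and (0.9, 2.5) after, so it travelled √(1.3² + 1.6²) ≈ 2.1 units.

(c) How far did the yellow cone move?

1.0

From (7.9, 1.7) to (8.9, 1.8), the yellow cone covered √(1.0² + 0.1²) ≈ 1.0 units.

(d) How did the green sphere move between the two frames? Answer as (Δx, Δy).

(-1.7, -0.2)

The green sphere was at about (2.8, 8.3) and moved to about (1.1, 8.1).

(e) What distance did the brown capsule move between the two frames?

3.8

From (11.5, 2.2) to (14.4, 4.6), the brown capsule covered √(2.9² + 2.4²) ≈ 3.8 units.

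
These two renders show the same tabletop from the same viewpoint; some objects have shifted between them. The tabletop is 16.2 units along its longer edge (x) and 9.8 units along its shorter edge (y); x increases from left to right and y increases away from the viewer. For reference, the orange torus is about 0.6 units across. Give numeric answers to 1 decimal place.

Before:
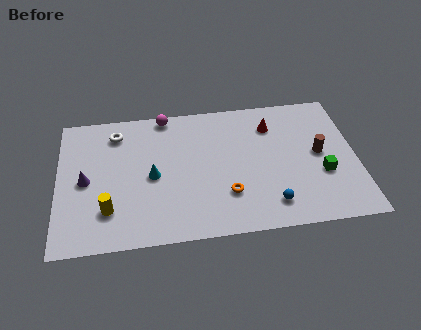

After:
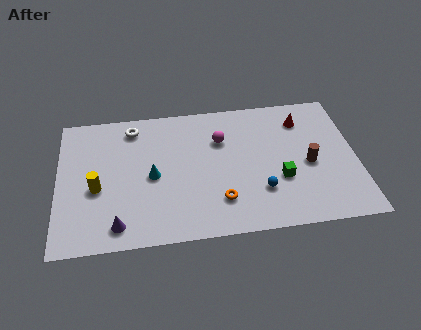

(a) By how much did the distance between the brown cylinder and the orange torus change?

-0.3

The distance was about 5.6 in the first image and 5.3 in the second, so they moved 0.3 units closer together.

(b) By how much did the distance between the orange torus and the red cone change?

+1.7

They were about 5.4 units apart before and 7.1 after — 1.7 units further apart.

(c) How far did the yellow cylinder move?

1.7

The yellow cylinder moved from about (2.7, 2.5) to (2.1, 4.1), a distance of √(0.6² + 1.6²) ≈ 1.7.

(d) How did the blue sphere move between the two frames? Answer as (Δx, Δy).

(-0.5, 1.0)

The blue sphere was at about (11.4, 1.8) and moved to about (10.9, 2.8).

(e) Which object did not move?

the cyan cone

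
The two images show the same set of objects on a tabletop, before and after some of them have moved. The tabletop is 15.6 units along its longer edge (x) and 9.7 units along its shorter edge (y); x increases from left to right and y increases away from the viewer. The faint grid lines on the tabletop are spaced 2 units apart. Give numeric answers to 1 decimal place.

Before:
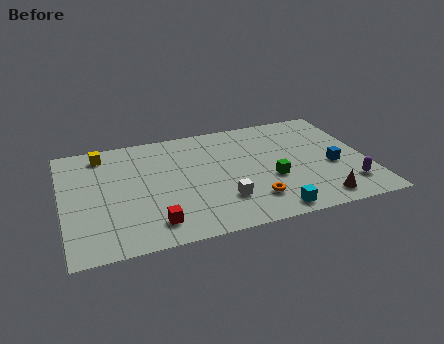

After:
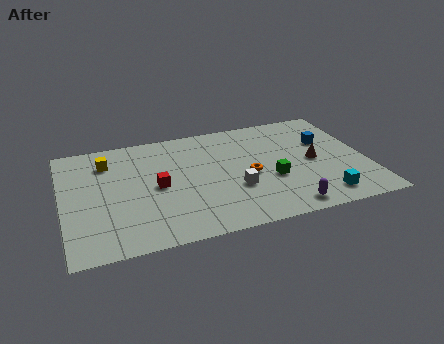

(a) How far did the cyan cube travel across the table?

2.7

The cyan cube moved from about (10.3, 1.0) to (13.0, 1.5), a distance of √(2.7² + 0.5²) ≈ 2.7.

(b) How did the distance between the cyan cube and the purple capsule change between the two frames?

-2.3

The distance was about 4.2 in the first image and 1.9 in the second, so they moved 2.3 units closer together.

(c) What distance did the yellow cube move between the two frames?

0.8

From (2.2, 8.3) to (2.4, 7.5), the yellow cube covered √(0.2² + 0.8²) ≈ 0.8 units.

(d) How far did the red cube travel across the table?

3.0

The red cube was near (4.4, 1.7) before and (4.8, 4.7) after, so it travelled √(0.4² + 3.0²) ≈ 3.0 units.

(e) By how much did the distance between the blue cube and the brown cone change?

-1.1

The distance was about 2.9 in the first image and 1.8 in the second, so they moved 1.1 units closer together.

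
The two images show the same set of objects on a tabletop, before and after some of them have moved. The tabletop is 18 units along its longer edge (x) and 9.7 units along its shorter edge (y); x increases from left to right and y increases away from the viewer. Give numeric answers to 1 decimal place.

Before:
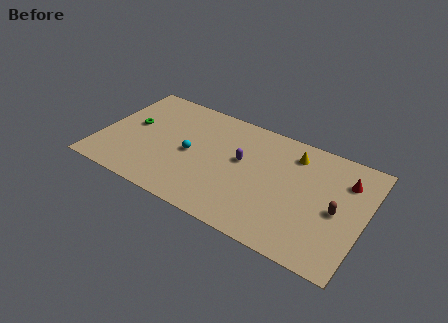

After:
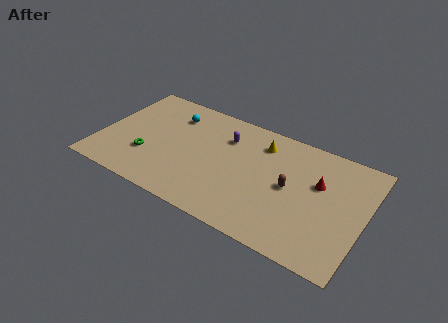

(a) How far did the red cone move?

2.0

The red cone moved from about (16.5, 7.2) to (14.8, 6.1), a distance of √(1.7² + 1.1²) ≈ 2.0.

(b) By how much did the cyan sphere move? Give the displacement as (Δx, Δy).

(-1.7, 2.9)

The cyan sphere started near (6.2, 4.6) and ended near (4.5, 7.5).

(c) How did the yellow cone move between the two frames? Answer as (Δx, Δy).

(-2.2, -0.1)

The yellow cone started near (12.9, 7.8) and ended near (10.7, 7.7).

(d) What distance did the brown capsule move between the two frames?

3.2

From (16.2, 4.5) to (13.0, 4.9), the brown capsule covered √(3.2² + 0.4²) ≈ 3.2 units.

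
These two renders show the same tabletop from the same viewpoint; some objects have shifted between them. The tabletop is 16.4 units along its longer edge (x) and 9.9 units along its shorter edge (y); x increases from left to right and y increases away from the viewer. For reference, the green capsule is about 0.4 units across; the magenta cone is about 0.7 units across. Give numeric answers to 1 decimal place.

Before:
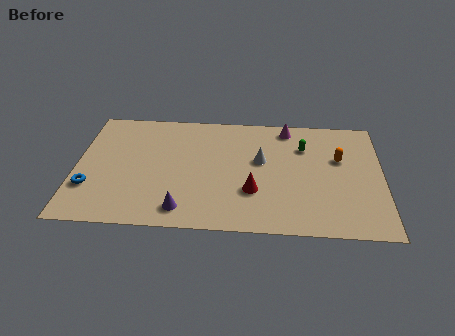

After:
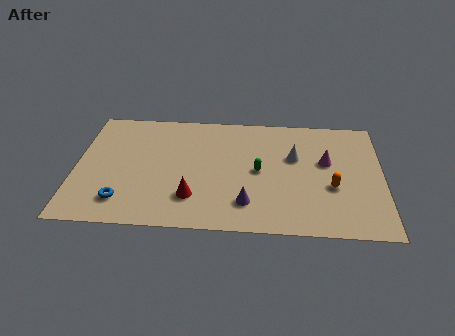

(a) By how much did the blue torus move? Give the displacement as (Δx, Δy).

(1.8, -1.0)

From the two frames, the blue torus sits at roughly (0.8, 3.0) before and (2.6, 2.0) after.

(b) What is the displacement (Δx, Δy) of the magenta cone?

(2.1, -2.8)

From the two frames, the magenta cone sits at roughly (11.3, 8.7) before and (13.4, 5.9) after.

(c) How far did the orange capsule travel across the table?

2.4

From (14.1, 6.2) to (13.7, 3.8), the orange capsule covered √(0.4² + 2.4²) ≈ 2.4 units.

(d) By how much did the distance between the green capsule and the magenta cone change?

+1.9

Before: roughly 1.8 units apart; after: 3.7. That's 1.9 units further apart.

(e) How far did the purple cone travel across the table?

3.5

From (5.8, 1.5) to (9.2, 2.2), the purple cone covered √(3.4² + 0.7²) ≈ 3.5 units.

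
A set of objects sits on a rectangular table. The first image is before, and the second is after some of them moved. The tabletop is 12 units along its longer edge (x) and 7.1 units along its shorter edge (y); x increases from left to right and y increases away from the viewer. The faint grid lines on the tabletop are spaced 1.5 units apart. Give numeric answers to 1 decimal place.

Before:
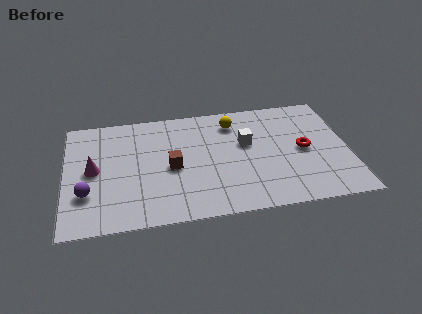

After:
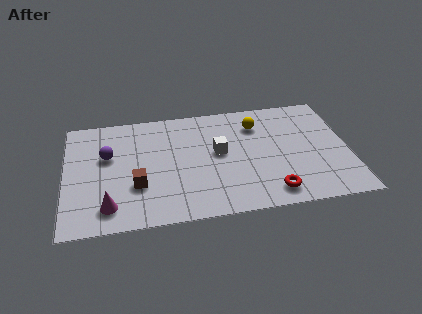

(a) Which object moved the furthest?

the red torus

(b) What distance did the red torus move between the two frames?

2.8

The red torus moved from about (10.1, 3.5) to (8.6, 1.1), a distance of √(1.5² + 2.4²) ≈ 2.8.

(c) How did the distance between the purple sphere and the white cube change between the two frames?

-2.4

They were about 7.1 units apart before and 4.7 after — 2.4 units closer together.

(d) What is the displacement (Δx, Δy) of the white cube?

(-1.2, -0.4)

From the two frames, the white cube sits at roughly (7.7, 4.3) before and (6.5, 3.9) after.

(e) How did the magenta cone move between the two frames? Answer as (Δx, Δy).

(0.6, -2.3)

The magenta cone started near (1.2, 3.6) and ended near (1.8, 1.3).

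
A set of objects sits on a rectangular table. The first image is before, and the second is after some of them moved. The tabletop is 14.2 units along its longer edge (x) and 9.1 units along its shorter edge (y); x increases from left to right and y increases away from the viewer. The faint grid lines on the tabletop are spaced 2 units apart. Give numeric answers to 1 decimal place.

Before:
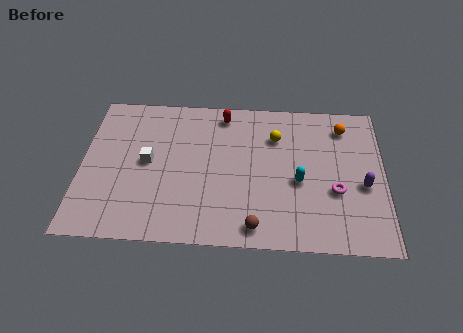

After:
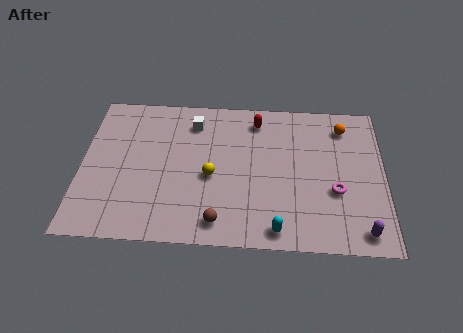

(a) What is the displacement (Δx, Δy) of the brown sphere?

(-1.7, 0.2)

The brown sphere was at about (8.2, 1.1) and moved to about (6.5, 1.3).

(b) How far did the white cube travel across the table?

3.3

The white cube moved from about (3.1, 4.7) to (5.2, 7.3), a distance of √(2.1² + 2.6²) ≈ 3.3.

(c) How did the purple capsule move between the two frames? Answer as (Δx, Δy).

(-0.1, -2.7)

From the two frames, the purple capsule sits at roughly (13.2, 3.8) before and (13.1, 1.1) after.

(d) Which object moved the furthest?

the yellow sphere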